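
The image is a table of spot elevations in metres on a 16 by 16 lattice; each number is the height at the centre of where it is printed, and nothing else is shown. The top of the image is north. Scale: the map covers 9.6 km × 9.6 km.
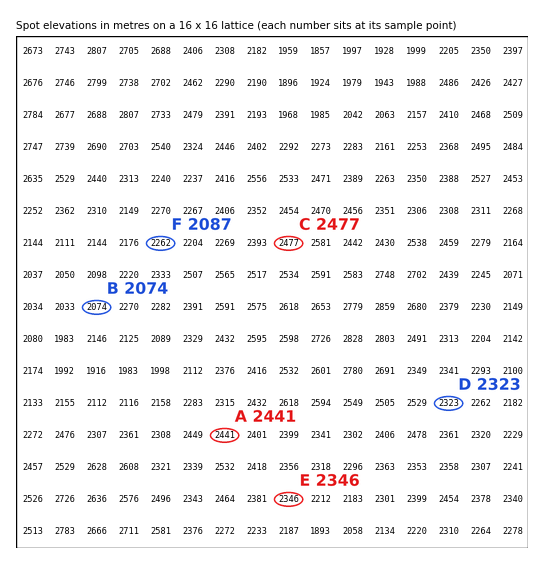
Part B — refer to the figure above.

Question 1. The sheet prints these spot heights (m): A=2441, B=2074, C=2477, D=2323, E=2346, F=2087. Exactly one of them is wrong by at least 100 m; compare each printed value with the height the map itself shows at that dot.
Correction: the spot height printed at F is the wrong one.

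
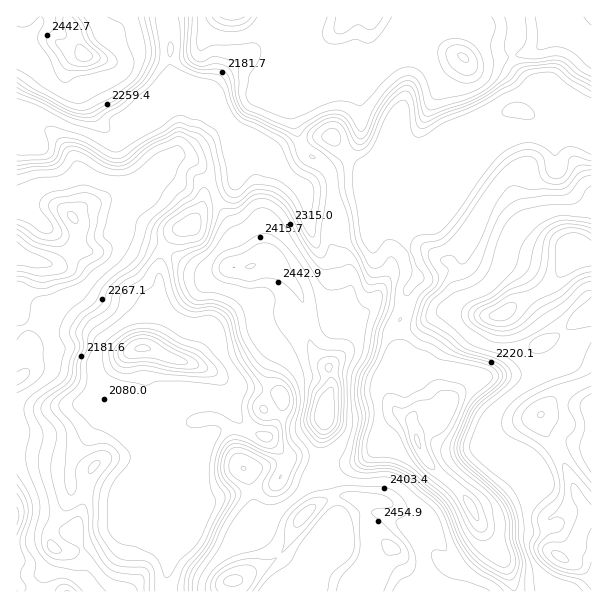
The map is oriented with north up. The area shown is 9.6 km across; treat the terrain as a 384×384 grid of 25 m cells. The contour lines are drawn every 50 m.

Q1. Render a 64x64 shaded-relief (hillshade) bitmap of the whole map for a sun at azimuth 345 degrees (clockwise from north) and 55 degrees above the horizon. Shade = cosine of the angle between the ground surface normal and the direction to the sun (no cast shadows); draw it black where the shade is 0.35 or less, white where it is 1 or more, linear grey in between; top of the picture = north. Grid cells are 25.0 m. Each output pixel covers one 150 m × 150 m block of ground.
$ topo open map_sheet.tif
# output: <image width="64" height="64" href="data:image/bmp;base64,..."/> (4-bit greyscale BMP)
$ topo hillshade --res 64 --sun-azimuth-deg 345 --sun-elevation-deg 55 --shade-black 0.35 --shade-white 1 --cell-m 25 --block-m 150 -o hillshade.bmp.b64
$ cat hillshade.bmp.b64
<image width="64" height="64" href="data:image/bmp;base64,Qk12CAAAAAAAAHYAAAAoAAAAQAAAAEAAAAABAAQAAAAAAAAIAAATCwAAEwsAABAAAAAAAAAAAAAAABEREQAiIiIAMzMzAERERABVVVUAZmZmAHd3dwCIiIgAmZmZAKqqqgC7u7sAzMzMAN3d3QDu7u4A////AKu97su83dt4vLu8ypdFmqq7vMqrl4mru7vN3d27uXVYqrzu3Lze7Zm8vMzdynV5qrvN26uoiKq7vM3d7buWQkiZvN7czN7uyrzd3e/tuXeau83tu7h4mru8zM3sqVIjV5q87tzLze7cvN7u7v7sqIq7zN3LqXiau7u83cmGRHmImqvcvLvM3dy7zt3d7u3aiLu8zMqqqqqqqqzMpmecy5mJmpmaq7zMu7u83dzMzdyGi7u7u7zLu6qZvduWi97sqEeIq6mau8u7u7vMzLu8zKVZu7q7zMu6qoi926iszd24NXm9yXmru7u7u8zdy7vMyDWbqszLqqq5eL27mKq7vMpVeb3beKu7u7u7vN3bu83dhGmZu7mZq7l4u6p3rNy7zIiJveyIq7u7u7u73dzM3e7pZ3mqqqq8uYm4l0e97sq8mZqr3Jiau7u7u7urvMzu7v7LvNzMzMy6qndiObzey7y6qqvLh4q7u7u7u4Z6qt7d3u3u7u3cu7zIVBJ6u8y7zMuqq7uFaau7u7u7dWiGjdzMzd7v7ty7zIUxFqu7uqzLuqqqvKZXmru7u7uIqqhq3cu7ve/+3LzYZBJ6u7uprcu6mZrN2oiau7u7u6vd3LrMuqqYzv7svZhzN6qqqpi8u6qZmr3uy7u7u7u8zf7d7JmoeYV83cq6moaKuqqYebuqqpmZvO7cu7u7u7ze/d7rd3QldEm7ubrMu7u6mHZ6upmqqqq7zcy7u7uqqs7tyqmIUwBUJ7u5qt7My7qYZompiau7u7u8u7u7u7qZvNyEablmUTU2q7qazdvMu6mImZmZqqu8zLu7u7u7zMu8ynZ8ypqURlabqJqs283MzMupqqqYiJq7u7u7u7u8zMzLu63KrLZGeJmGeqrMzu3d7duqqYdURYq7u7u7u7vMzMzdu5msx0V5mIdomJve7t7u7ah3ZlQhSKu8zMzMzM3MvLuXaL3pRFipmoiHec7u7e7u25aHZ1NHq83d3e7u7typiGRpvNpUN6q6qYiJvN3Mze7u27qJllerzv/u7v/tupZmZoqryWQTmru6mZiHZoq7zN7dy6qnRZqs7/7u25iJdmeJqqzbdSFqu6qYZCECaamavMzLqqlDeGe+7aZEWJp2iaqqve64UkmqmIYxASR5qYmrzMy6uoVnUjZ1MjV5uneaqqq83tuEWJmGZURWZmirupq8zMuqh2ZSAAE1eZq5ebupq7vN3JVZqXVFaIZDNHq7qZuru6hmVWUyJHmZmpd6u6qru7zLpTe7lleZdDMzRpq6mZq7qWRFV3iJqYVWVYu7u7uqu7u3Nay6mqqZmXVFZ5u6qaqqhUVniaqpUgATi7u7uqq7u7pUnMzLvN7+ynVVacy5d4mYZWiZqqhUMjaaqruqqru7zIWc3e3N7//tuWVFnJhUVniGVniaqHiXd3d4mqurvLvOx3ve7t3d7v/tp0NXVUMiNoZDRoqomrp2VmaJu7vMy73qec3N7u3N7u7adCI0VlVVZlM0aZm8u5iIiIq7vN3brOyqqZvd7czd3dumMniqqpZVdlRHm93czdy6q7u93dus3Luom7zdy8zMy7mGvN3cqYeJhlat7/7u7tzLu73cy6zdy6rNy8zLvMy7u6rN7u26u6qYZ77v/t3u7dy6vcy7vM3Mze7czMy8zMzMzMze3Kmau6hnrN7s3c3u3LrMy6mrvMze7u283Lzd3e7t3cypqYiruWRpvMzdzN3LqczLmKu7u8zd7czNzM3v/+7tuYm6iJqqcxNpq87tzMuZzMuoq7uru7ze283czO7/7sy6vduomqqWMSWKzv7dy6rMu6mrvLu7u83czd3d3e7du83u7cuqq6l0M3rO/v7cu7u7qqu7u7u7vd3M3u7u7cvMze7u3cu7uphmebzu/+3Lu7uau7u7u7q73dzN3u7+3N3d3d3d3Mu7qYh5qs7u7bqIqpq7u7u7uqvN7czM3v7u//7tzM3u7buqh3mZvN3Mp1ermau7u7u7qr3u3Lq97e////3M3e/+27qXiZq7y7uWaLupmru7u7u6q97ty6vN7+7+3e3M7+7ty6qpmru7uoi8zLhpu7u7u7urze7ty83tzMzP7d3N7u/9zLqau7qYiszdtzWru6q7y7q83u7czdy7u97ty6vO///ty6q6qFRYibuWMou7h5q7u6u83Mu8y7u8zKh4q7ze/+7cu6dSEkUzV2ZiWruESJu7qqqqu7u7u7uFISV5q7ze7dy6chE2dzACR4Mou5QBRpu6qZq7u7uphRARERSKu7zcy7lCNoqqhSJZlBSahyAAFpu7u7u7u2QQFGdjACeru7u7uFeau7upiJqnEViIhSAAKLzLu7qpMRRomphRAXq7u7qoi7u7u7uqq7lQFXmphSAAWbu7qXU1eZiImZYgJ6qpiHebu7u7u7u7upQTarqHVCAUiaqWMmmqmFNGiXMViYQjRqy7u7u7u7u7qWR6qXdndUM0VlQ0mrqXUyWJp0SKYhI2rMu7u7u6qqq6mJupiJiZdRABJGiqqYmZmau6ZZuGZVeau7u7u6qqqqu6u7u8uqqpZCJHmrqom8y8y7qHm6moiImru7u6mImZqru7ze7LqqzKmImrqrvMu7zLupiqqrmHeKu7u7uoeIiKu7vN7tupnMu6q7qJvcu6q7u6maqquWVFiru7u7qImHmru7zMy7qbu7u7qXi8uru7u7qZqqqoUzNqu7u8y5iYeKq7u7u7uqu7u7up"/>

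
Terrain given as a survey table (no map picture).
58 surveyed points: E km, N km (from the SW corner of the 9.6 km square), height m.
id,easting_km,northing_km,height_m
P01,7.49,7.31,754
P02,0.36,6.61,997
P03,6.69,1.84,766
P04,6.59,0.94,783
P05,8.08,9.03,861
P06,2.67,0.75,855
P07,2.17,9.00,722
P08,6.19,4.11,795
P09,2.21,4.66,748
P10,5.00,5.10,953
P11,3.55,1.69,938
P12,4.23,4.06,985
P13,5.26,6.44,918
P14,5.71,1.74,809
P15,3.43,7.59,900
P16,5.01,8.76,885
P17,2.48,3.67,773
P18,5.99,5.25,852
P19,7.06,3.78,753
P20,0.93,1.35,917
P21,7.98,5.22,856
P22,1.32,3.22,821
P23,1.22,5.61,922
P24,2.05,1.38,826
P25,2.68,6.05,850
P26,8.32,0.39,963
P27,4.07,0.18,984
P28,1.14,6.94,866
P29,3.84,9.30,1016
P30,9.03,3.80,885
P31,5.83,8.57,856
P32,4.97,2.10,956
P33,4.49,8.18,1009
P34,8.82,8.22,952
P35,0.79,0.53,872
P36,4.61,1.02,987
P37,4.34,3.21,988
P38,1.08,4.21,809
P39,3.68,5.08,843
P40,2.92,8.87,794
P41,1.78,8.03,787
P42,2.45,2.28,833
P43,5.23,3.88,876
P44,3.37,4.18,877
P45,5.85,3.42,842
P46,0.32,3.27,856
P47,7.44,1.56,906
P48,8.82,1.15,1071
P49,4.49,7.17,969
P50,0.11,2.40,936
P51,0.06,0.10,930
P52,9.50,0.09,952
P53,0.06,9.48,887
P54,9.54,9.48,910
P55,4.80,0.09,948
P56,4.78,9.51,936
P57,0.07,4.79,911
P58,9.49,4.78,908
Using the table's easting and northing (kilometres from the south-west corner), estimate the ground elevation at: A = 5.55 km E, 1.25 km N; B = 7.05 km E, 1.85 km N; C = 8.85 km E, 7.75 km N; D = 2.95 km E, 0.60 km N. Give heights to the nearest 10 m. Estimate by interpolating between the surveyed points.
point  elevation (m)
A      840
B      830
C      920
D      850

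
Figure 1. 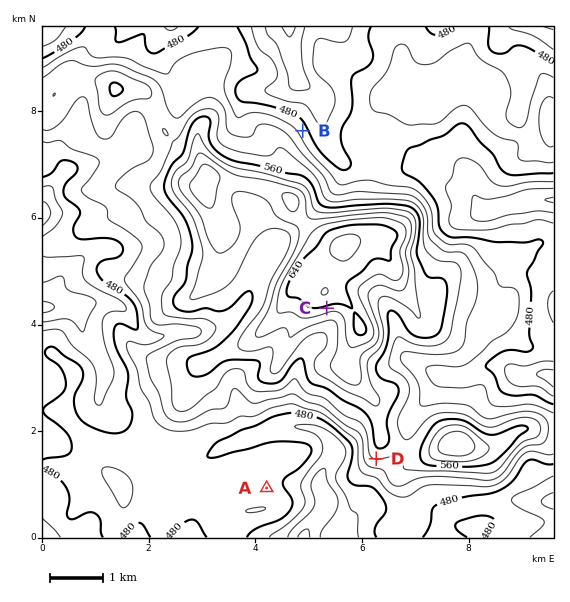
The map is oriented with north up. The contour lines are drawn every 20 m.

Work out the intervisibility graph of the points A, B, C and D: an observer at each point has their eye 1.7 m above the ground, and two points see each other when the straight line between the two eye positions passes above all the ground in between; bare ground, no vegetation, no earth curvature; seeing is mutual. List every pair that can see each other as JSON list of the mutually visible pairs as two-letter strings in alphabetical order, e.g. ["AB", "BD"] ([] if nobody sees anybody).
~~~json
["AC", "AD"]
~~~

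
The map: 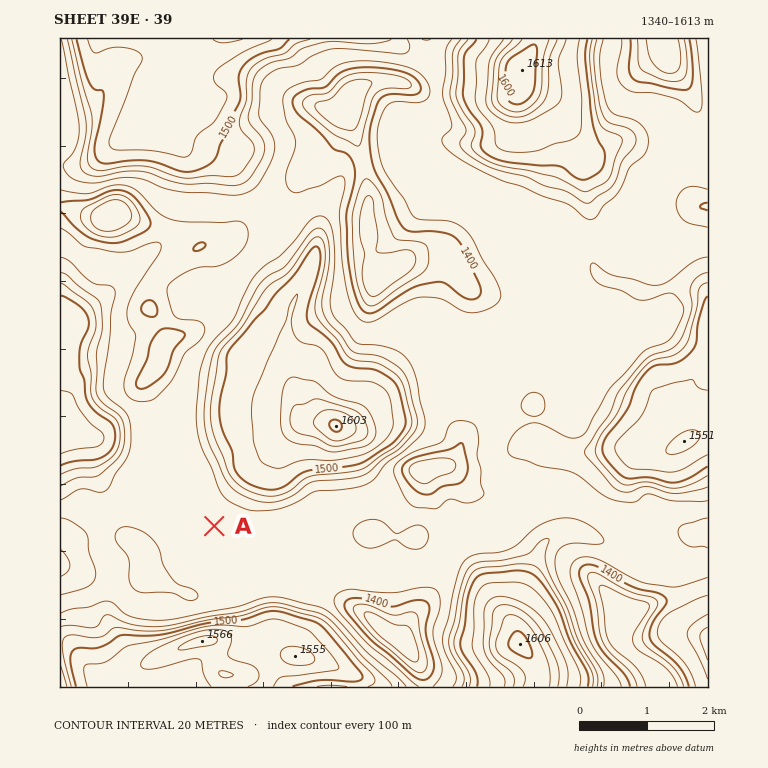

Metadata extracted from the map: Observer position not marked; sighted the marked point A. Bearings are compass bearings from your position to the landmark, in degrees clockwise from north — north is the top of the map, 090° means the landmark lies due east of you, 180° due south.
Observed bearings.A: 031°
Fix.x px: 153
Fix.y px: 628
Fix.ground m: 1465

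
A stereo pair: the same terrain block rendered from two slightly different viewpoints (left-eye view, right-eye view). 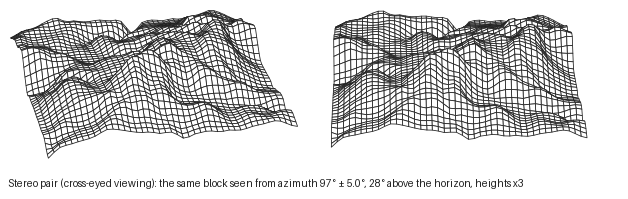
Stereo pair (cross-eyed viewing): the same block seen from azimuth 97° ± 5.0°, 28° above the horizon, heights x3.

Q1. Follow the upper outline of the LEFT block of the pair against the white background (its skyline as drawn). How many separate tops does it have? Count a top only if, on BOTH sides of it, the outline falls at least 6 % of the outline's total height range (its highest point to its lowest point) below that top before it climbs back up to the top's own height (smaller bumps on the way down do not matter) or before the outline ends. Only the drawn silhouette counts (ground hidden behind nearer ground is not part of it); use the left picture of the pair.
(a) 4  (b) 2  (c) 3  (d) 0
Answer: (b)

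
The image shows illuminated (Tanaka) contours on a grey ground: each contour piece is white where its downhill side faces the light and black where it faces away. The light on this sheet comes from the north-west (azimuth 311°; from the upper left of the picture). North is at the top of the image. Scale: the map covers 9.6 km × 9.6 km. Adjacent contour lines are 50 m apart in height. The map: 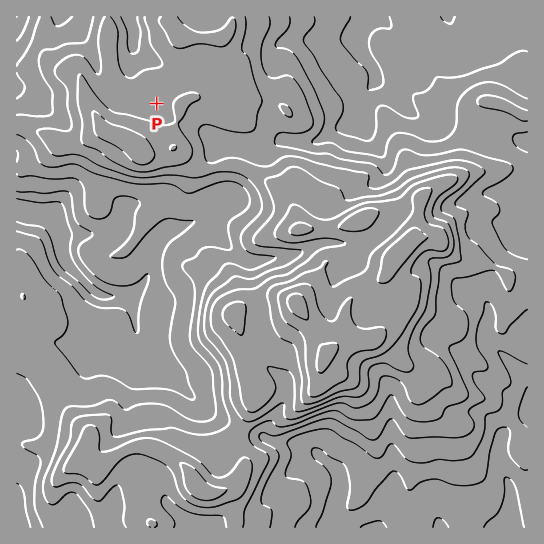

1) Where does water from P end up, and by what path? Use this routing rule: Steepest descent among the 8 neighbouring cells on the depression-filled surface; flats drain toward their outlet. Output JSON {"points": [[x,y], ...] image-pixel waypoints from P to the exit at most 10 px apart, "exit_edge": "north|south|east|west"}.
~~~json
{"points": [[157, 103], [146, 93], [135, 82], [131, 71], [131, 61], [133, 50], [134, 39], [133, 29], [130, 18], [130, 17]], "exit_edge": "north"}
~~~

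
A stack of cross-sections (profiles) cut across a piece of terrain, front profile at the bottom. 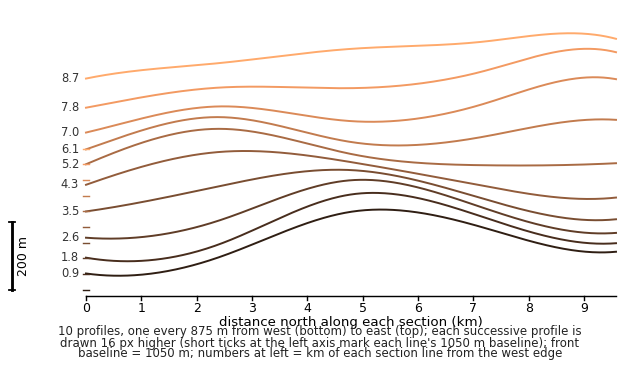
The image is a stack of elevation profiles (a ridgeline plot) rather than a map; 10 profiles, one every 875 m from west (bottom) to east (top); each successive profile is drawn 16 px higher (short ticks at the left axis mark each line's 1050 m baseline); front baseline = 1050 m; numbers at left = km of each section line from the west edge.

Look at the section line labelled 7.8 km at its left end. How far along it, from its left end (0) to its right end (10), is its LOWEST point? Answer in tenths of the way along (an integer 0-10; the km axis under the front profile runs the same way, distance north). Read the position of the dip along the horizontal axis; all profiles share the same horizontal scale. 0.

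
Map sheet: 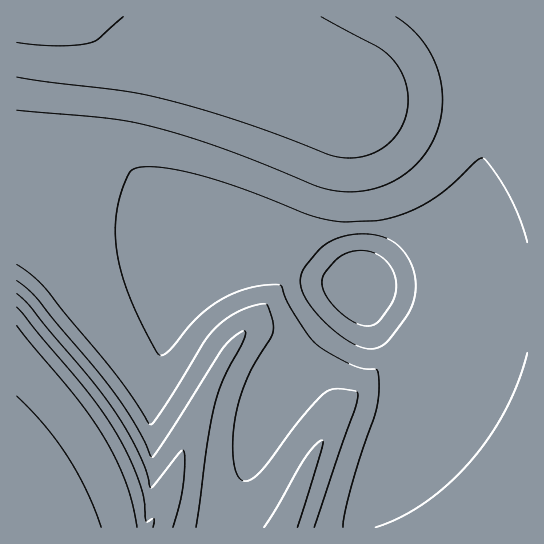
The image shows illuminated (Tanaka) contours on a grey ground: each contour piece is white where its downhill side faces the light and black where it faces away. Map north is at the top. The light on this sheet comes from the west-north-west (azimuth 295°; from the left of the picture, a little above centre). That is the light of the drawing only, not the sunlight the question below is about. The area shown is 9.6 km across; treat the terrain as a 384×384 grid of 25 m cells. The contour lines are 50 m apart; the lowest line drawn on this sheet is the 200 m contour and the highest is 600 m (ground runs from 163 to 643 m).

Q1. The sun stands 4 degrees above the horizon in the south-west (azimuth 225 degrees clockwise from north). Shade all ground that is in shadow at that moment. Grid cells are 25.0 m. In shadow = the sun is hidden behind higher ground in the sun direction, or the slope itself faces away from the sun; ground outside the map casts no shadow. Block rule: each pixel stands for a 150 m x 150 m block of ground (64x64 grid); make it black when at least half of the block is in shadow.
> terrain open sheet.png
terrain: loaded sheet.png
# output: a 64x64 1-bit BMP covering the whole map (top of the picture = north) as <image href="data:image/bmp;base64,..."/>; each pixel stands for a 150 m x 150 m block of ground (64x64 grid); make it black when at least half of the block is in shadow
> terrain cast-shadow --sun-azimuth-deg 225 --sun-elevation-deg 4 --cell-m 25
<image width="64" height="64" href="data:image/bmp;base64,Qk0+AgAAAAAAAD4AAAAoAAAAQAAAAEAAAAABAAEAAAAAAAACAAATCwAAEwsAAAIAAAAAAAAA////AAAAAAAABxAAGAAAAAAHmAAcAAAAAAfcAA4AAAAAB/4ADgAAAAAH/wAPAAAAAA//gAeAAAAAD/+AB4AAAAAf/8ADgAAAAB//4APAAAAAP//gAcAAAAA///AAgAAAAH//8AAAAAAA///4AAAAAAD///gAAAAAAf///AAAAAAD//58ADAAAAf//j4AOAAAD//+DgB8AAAP//8AAPwAAB///wAA/gAAP///AAH+AAB///8AAf4AAP///wAD/gAA////gAf+AAD///+AH/4AAP///4P//gAA////w//+AAD////n//4AAP///+f//gAA////9//+AAD////7//wAAP////j//AAA////+H/4AAD////4D/AAAD////AH4AAAD///4AEAAAAD///AAAAAAAH//4AAAAAAAH//AAAAAAAAH/4AAAAAAAAP/AAAAAAAAAP4AAAAAAAAAGAAAAAAAAAAAAAAAAAAAAAAAAAAAAAAAAAAAAAAAAAAAAAAAAAAAAAAAAAAAAAAAAAAAAAAAAAAAAAAAAAAAAAAAAAAAAAAAAAAAAAAAAAAAAAAAAAAAAAAAAAAAAAAAAAAAAAAAAAAAAAAAAAAAAAAAAAAMAAAAAAAAAB4AAAAAAAAAPwAAAAAAAAB/AAAAAAAAAP8AAAAAAAAB/wAAAAAAAA/+AAAAAAAAP/4AA=="/>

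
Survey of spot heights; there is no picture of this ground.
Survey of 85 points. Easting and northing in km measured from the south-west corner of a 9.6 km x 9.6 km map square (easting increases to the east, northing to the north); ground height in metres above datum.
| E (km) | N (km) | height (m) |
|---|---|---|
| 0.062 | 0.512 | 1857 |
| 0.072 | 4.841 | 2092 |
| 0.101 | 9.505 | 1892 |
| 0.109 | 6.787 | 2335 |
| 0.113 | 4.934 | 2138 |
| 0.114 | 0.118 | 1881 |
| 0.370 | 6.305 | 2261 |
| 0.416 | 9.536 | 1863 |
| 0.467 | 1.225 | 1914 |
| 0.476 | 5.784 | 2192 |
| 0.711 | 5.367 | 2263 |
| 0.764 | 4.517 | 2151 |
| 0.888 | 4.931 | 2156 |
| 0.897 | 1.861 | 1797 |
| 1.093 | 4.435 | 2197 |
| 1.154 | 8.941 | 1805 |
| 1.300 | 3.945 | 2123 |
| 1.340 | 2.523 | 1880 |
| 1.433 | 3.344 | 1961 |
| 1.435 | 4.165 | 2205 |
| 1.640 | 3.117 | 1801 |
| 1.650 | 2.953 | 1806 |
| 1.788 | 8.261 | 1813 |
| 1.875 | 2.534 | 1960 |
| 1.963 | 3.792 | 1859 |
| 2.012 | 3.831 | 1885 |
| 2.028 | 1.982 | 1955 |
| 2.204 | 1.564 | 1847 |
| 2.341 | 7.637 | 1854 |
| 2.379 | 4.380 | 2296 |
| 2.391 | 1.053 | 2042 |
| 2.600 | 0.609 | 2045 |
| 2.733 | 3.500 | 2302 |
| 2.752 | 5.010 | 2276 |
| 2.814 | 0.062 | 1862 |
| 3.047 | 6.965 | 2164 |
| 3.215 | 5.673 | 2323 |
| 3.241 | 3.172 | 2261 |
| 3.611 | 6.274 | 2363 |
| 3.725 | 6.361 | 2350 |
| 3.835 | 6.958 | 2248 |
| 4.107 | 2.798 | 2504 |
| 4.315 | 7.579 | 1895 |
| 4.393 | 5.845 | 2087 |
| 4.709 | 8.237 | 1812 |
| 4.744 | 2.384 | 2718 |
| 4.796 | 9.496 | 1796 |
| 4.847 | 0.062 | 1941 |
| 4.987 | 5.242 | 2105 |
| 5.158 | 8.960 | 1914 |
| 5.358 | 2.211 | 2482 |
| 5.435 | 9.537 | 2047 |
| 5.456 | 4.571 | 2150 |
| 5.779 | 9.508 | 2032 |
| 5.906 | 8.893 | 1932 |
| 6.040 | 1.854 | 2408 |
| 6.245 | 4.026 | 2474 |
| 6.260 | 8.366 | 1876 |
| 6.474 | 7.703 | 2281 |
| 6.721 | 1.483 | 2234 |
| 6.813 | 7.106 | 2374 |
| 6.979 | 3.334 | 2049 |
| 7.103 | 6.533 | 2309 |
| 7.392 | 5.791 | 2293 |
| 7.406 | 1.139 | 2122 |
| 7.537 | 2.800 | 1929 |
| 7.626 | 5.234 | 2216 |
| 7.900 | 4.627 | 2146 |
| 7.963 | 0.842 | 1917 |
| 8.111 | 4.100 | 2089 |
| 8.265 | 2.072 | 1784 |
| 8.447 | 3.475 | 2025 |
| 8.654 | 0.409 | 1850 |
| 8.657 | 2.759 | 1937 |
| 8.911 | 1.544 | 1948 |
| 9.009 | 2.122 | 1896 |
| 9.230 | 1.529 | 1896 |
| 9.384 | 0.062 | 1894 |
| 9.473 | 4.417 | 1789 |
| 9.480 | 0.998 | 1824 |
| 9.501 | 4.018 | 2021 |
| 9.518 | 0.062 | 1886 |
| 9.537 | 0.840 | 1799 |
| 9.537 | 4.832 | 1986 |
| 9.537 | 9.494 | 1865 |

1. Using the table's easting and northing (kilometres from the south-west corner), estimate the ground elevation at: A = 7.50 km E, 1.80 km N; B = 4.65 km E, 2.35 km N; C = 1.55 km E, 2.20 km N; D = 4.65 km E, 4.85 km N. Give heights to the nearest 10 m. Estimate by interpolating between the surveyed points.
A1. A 1900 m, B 2680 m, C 1960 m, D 2250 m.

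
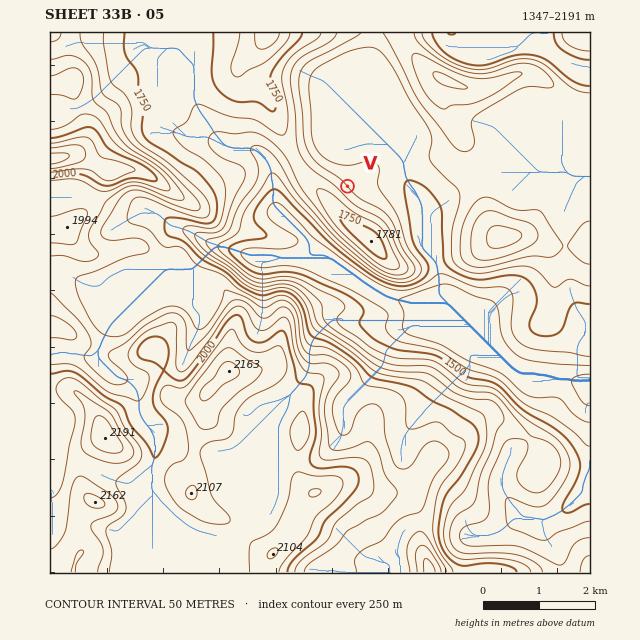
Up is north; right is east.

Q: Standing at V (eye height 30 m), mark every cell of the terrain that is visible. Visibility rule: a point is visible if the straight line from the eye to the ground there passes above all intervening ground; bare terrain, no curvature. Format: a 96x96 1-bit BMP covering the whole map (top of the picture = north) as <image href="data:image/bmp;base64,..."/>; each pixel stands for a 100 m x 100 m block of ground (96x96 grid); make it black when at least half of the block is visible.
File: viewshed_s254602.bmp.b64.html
<image width="96" height="96" href="data:image/bmp;base64,Qk2+BAAAAAAAAD4AAAAoAAAAYAAAAGAAAAABAAEAAAAAAIAEAAATCwAAEwsAAAIAAAAAAAAA////AAAAAAAAAAAAAAAAAAAAAAAAAAAAAAAAAAAAAAAAAAAAAAAAAAAAAAAAAAAAAAAAAAAAAAAAAAAAAAAAAAAAAAAAAAAAAAAAAAAAAAAAAAAAAAAAAAAAAAAAAAAAAAAAAAAAAAAAAAAAAAAAAAAAAAAAAAAAAAAAAAAAAAAAAAAAAAAAAAAAAAAAAAAAAAAAAAAAAAAAAAAAAAAAAAAAAAAAAAAAAAAAAAAAAAAAAAAAAAAAAAAAAAAAAAAAAAAAAAAAAAAAAAAAAAAAAAAAAAAAAAAAAAAAAAAAAAAAAAAAAAAAAAAAAAAAAAAAAAAAAAAAAAAAAAAAAAAAAAAAAAAAAAAAAAAAAAAAAAAAAAAAAAAAAAAAAAAAAAAAAAAAAAAAAAAAAAAAAAAAAAAAAAAAAAAAAAAAAAAAAAAAAAAAAAAAAAAAAAAAAAAAAAAAAAAAAAAAAAAAAAAAAAAAAAAAAAAAAAAAAAAAAAAAAAAAAAAAAAAAAAAAAAAAAAAAAAAAAAAAAAAAAAAAAAAAAAAAAAAAAAAAAAAAAAAAAAAAAAAAAAAAAAAAAAAAAAAAAAAAAAAAAAAAAAAAAAAAAAAAAAAAAAAAAAAAAAAAAAAAAAAAAAAAAAAAAAAAAAAAAAAAAAAAAAAAAAAAAAAAAAAAAAAAAAAAAAAAAAAAAAAAAAAAAAAAAAAAAAAAAAAAAAAAAQAAAAAAAAAAAAAAAgAAAAAAAAAAAAAAAAAAAAAAAAAAAAAAAAAAAAAAAAAAAAAAAAAAAAAAAAAAAAAAAAAAAAAAAAAAAAAAAAAAAAAAAAAAAAAAAAAAAAAAAAAAAAAAAAAAAAAAAAAAAAAAAAAAAAAAAAAAAAAAAAAAAAAAAAAAAADAAAAAAAAAAAAAAAHwAAAAAAAAAAAAAAH4AAAAAAAAAAAAAAP8AAAAAAAAAAAAAAP+AAAAAAAAAAAAAAf/AAAAAAAAAAAAQAf/AAAAAAAAAAAB4A//AAAAAAAAAAAD4A/+AAAAAAAAAAAP4B/+AAAAAAAAAAAP8D/+AAAAAAAAAAAf8H/8AAAAAAAAAAA/8P/8AQAAAAAAAAA/+//8A4AAAAAAAAB////8B4MAAAAAAAD////8H/8AAAAAAAH////4f/8AAAAAAAf////w//8AAAAAAAf////gf/8AAAAAAA/////gP/8AAAAAAB/////gD/8AAAAAAD/////AA/8AAAAAAH/////AAP8AAAAAAH////+AAD8AAAAAAP////+AAA8AAAAAAP////8AAAMAAAAAAP////8AAAAAAAAAAP////4AAAAAAAAAwP////4AAAAGAAAAwP/////wAAAHAAAAAP/////8AAAPAAAAAP/////+AAAPgAAAAf////+AAAAPgAAAB/////wAAAAHwAAAH/////gAAAAHwAAAH////+AAAAAHwAAAH////8AAAAAHwAAAD////4AAAAAHwAAAB////wAAAAAfwAAAB////gAAAAB/gAAAA////gAAAAB/gAAAAf///gAAAAA="/>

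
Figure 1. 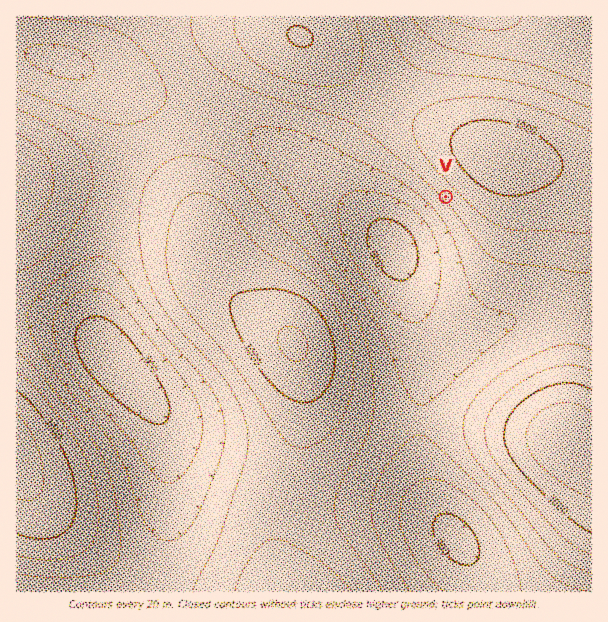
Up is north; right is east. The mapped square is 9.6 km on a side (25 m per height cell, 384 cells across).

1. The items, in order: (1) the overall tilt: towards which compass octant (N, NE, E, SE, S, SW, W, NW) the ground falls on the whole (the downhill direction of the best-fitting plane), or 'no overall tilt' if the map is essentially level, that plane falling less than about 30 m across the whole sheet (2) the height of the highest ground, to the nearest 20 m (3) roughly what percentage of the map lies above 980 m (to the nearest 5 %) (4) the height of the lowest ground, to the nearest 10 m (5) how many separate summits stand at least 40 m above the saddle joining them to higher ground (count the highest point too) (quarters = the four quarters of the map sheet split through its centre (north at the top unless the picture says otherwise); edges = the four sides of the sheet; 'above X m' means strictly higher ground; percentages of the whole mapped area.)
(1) There is no overall tilt: the best-fitting plane is nearly level.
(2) The highest ground is at about 1040 m.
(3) Roughly 25 % of the ground is higher than 980 m.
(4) The lowest ground is at about 880 m.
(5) Counting only tops that stand 40 m proud, the map has 4 summits.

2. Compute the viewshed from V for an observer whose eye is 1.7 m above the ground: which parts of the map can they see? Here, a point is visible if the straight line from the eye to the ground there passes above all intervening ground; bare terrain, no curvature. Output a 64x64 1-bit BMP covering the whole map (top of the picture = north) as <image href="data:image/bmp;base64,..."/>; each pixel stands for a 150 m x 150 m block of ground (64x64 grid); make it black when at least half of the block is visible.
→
<image width="64" height="64" href="data:image/bmp;base64,Qk0+AgAAAAAAAD4AAAAoAAAAQAAAAEAAAAABAAEAAAAAAAACAAATCwAAEwsAAAIAAAAAAAAA////AAAAAAAAAAAP//wAAAAAAA//+AAAAAAAB//wAAAAAAAH//AAAAAAAAP/4AAAAAAAAf/AAAAAAAAAf4AAAAAAAAA/AAAAAAAAAAYAAAAAAAAAAAAAAAAAAAAAAAAAAAAAAAAAAAAAAAAAAAAAAAAAAAAAAAAAAAAAAAAAAAAAAAAAAAAAAAAAAAAAAAAAAAAAAAHAH+AAAAAAA////AAAAAAH////AAAAAAf///8AAAAAD////wAAAAAP////AAAAAB////8AAAAAP////wAAAAB/////AAAAAH////4AAAAA/////AAAAAH////gAAAAA////gAAAAAD///8AAAAAAf///gAAAAAD///8AAAAAAf///wAAAAAP////AAAAAB////8AAAAAP////wAAAAA/////AAAAAD////8AAAAAf////wAAAAB////+AAAAAH////4AAAAAf////AAAAAB////8AAgAAH////gADgAA////+AAPAAD////gAA+AAP///4AAD8AA///+AAAPwAD///wAAA/gAP//+AAAD8AA///wAAAPwAD//+AAAA+AAP//4AAADgAA///AAAAMAAB//8AAAAAAAB//gAAAAAAAA/+AAAAAAAAA/4AAAAAAAAA/AAAAAAAAAA8AAAAAAAAAAgAAAAAAAAAAAAAAD4AAAAAAAAAA=="/>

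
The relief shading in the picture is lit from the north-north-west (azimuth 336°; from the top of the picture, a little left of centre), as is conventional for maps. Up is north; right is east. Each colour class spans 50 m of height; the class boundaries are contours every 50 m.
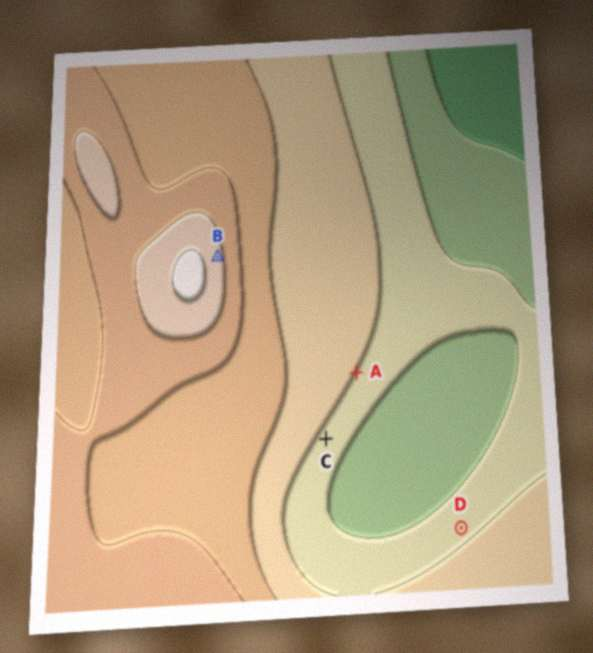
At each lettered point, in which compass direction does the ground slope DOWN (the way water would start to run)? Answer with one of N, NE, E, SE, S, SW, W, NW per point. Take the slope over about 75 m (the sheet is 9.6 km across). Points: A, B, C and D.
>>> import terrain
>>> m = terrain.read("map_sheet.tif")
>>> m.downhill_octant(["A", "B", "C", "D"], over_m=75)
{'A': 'SE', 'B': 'E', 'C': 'SE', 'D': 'NW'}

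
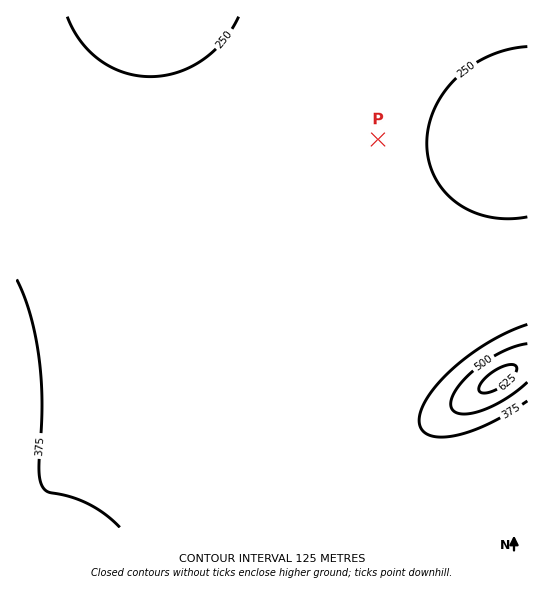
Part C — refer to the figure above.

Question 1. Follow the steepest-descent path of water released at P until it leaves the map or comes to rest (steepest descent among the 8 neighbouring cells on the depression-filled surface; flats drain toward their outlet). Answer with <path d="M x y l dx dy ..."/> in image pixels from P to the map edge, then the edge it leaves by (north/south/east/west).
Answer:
<path d="M378 139l124 0 11-5 10 0 4-4"/>
exit: east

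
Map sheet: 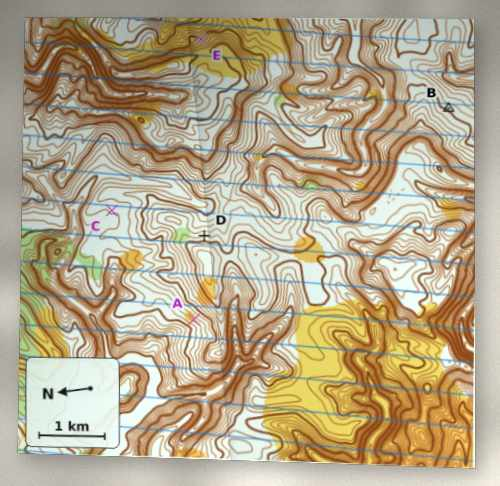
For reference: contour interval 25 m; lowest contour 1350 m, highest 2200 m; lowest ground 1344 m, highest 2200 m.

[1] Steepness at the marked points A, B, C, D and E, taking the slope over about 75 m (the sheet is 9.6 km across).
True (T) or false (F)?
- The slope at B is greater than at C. T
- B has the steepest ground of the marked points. F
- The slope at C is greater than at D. F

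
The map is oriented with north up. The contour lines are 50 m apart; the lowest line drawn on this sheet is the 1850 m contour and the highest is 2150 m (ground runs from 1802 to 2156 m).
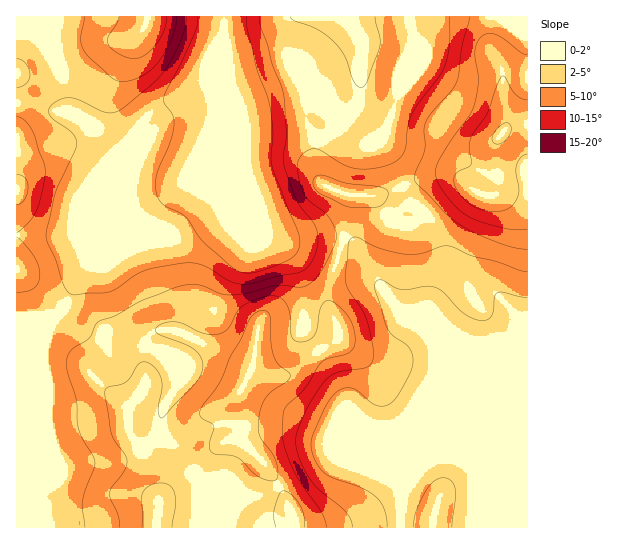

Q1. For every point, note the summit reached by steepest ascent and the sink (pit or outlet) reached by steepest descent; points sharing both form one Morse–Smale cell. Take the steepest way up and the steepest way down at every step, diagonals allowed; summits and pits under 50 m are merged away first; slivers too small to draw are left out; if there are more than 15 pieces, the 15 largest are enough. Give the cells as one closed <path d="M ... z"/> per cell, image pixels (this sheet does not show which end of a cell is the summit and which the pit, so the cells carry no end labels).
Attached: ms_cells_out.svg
<path d="M225 49l-1 89-3 7-26 26-18 22-20 42-39 16-5 0-21-13 0 24-12 13-15 31-10 11-8 14-31 76 1 121 278-1-3-16-20-37-26-29-10-6 4-6 3-12-3-30 11-16 34 1 6-3 48-36 0-7-11-25 0-16 15-50-29-2-29 3-22-4-7-5-12-30-5-44-14-32z"/><path d="M527 16l-302 0-2 17 1 8-16 40-55 30-14 15-10 16-20 17-10 15-6 15-1 17-4 13 1 14 8 8 16 10 5 0 41-18 9-24 9-16 46-51 2-93 0 76 14 32 5 44 12 30 3 4 26 5 29-3 28 2 7-37 4-6 18 0 9 7 11 20 19 1 35-31 14-8 7 0 20 11 9-1 11-6 21-1z"/><path d="M347 240l-6 1-2 16-11 32 0 16 11 25 0 7-50 38-38 0-11 16 3 30-3 12-4 6 10 6 23 25 23 41 3 17 106 0 2-35 25-30 9-4 20 0 47 20-24-26-48-116-14-16-15-6-11-12-35-56z"/><path d="M466 185l-11 2-10 6-35 31-19-1-11-20-9-7-18 0-8 23-2 20 7 2 7 6 35 56 11 12 10 2 16 16 51 120 28 30-25-14-22-9-10-3-14 2-9 4-25 30-1 35 126-1 0-338-22 0-11 6-9 1z"/><path d="M47 16l-31 1 1 390 35-86 13-15 15-31 12-13 0-24-4-11 0-8 4-13 1-17 6-15 17-21-27-30-16-8-5-5-4-25-19-44 3-11z"/><path d="M223 16l-174 0-4 25 19 44 4 25 5 5 16 8 28 29 2-1 10-9 10-16 14-15 55-30 16-40z"/>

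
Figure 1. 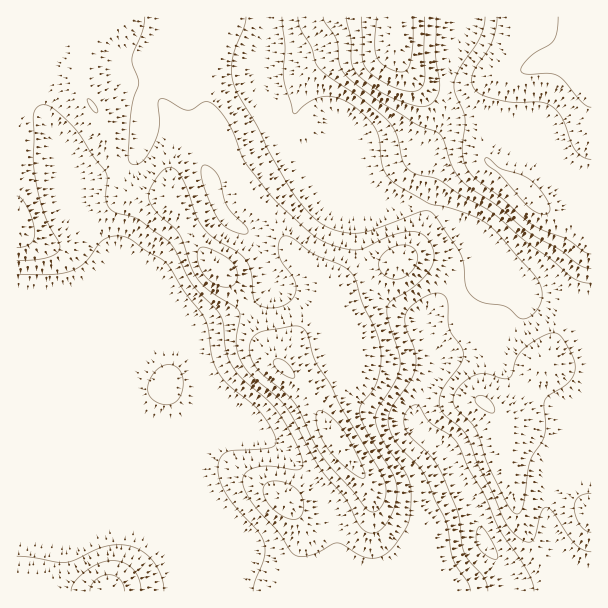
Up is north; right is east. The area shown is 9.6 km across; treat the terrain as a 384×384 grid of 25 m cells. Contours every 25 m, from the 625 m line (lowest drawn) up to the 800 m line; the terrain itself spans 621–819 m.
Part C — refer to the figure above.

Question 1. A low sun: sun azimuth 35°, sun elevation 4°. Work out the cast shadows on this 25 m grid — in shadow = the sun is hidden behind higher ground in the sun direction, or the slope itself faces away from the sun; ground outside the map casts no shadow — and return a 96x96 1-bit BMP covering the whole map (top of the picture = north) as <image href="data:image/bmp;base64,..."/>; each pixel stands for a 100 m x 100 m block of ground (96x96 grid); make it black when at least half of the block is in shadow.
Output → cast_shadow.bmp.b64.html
<image width="96" height="96" href="data:image/bmp;base64,Qk2+BAAAAAAAAD4AAAAoAAAAYAAAAGAAAAABAAEAAAAAAIAEAAATCwAAEwsAAAIAAAAAAAAA////AAAAAAAAAAAAAAAAAAAAAAAAAAAAAAAAAAAAGAAAAAAAAAAAAAAAfAAAAAAAAAAAAAAA/AAAAAAAAAAAAAAB/AAAAAAAAAAAAAAH/AwAAAAAB8AAAAAP+B4AAAAAB+ABAAAP+D8AAAAAD/AHwAAf+D8AAAAAD/gH4AAf8D4AAAAAD/wP4AAf8D4AAAAAD/wf4AAf4DwAAAAAH/g/4AA/4BgAAAAAH/g/4AA/4AAAAAAAH/B/4AA/4AAAAAAAH8D/4AB/wAAAAAAAD4D/wAB/wAAAAAAAAAH/wAB/wAAAAAAAAAP/gAD/gAAAAAAAAAf/AAD/gAAAAAAAAA//AAH/gAAAAAAAAB/+AAH/AAAAAAAAAH/8AAP/AAAAAAAAA//4AAf+AAAAAAAAD//4AA/+AAAAAAAAP//wAA/8AAAAAAAAf//gAA/8AAAAAAAA///gAA/8AAAAAAAA///AAA/8AAAAAAAA//+AAAf4AAAAAAAA//+AAAfwAAAAAAAA//8AAAHAAAAAAAAA//8AAAAAAAAAAAAA//4AAAAAAAAAAAAA//wAAAAAAAAAAAAA//gAAAAAAAAAAAAA//AAAAAAAAAAAAAA/8AAAAAAAAAAAAAA/4AAAAAAAAAAAAAAfwAAAAAAAAAAAAAAfAAAAAAAAAAAAAD/eAAAAAAAAAAAAAH/8AAAAAAAAAAAAAH/4AAAAAAAAAAAAAH/4AAAAAAAAAAAAAH/8AAAAAAAAAAAAAH/8AAAAAAAAAAAAAH/8AAAAAAAAAAAAAH/8AAAAAAAAQAAAAH/8AAAAAAAD/AAAAH/8AAAAAAB//yAAAP/4AAAAAAH//7wAAP/wAAAAAAP///4AAf/gAAAAAAP///4AA//AAAAAAAf///wAB/+AAAAAAA////AAD/8AAAAAAA///+AAD/4AAAAAAB///wAAD/4AAAAAAD///gAAD/wAAAAAAH///AAAD/gAAAAAAP//8AAAD/gAAAAAAf//4AAAD/AAAAAAAf//wAAAA+AAAAAAA///AAAAAAAAAAAAA//+AAAAAAAAAAAAY//8AAAAAAAAAAAA+f/4AAAAAAAAAAAB/f/wAAAAAAAAAAAA+P/AAAAAAAAAAAHg8P+AAAAAAAAAAA/4AH8AAAAAAAAAAB/8ADwAAAAAAAAAAB/+ADgAAAAAAAAAAB//AAAAAAAOAAAAAB//gAAAAAAeAAAAAB//wAAAAAAcAAAAAB//4AAAAAA8AAAAAB//+AAAAAA4AAAAAB//+AAAAAAQAAAAAB///AAAAAAAAAAAAB///AAAAAAAAAAAAB///AAAAAAAAAAAAA//+AwAAAAAAAAAAA//8AAAAAAAAAAAAA//4AAAAAAAAAAAAAf/wAAAAAAAAAAAAAf/gAAAAAAAAAAAAAP/AAAAAAAAAAAAAAP+AAAAAAAAAAAAAAP8AAAAAAAAAAAAAAP4AAAAAAAAAAAAAAP4AAAAAAAAAAAAAAP4AAAAAAAAAAAAAAPwAAAAAAAAAAAAAADwAAAAAAAAAAAAAAAAAAAAAA="/>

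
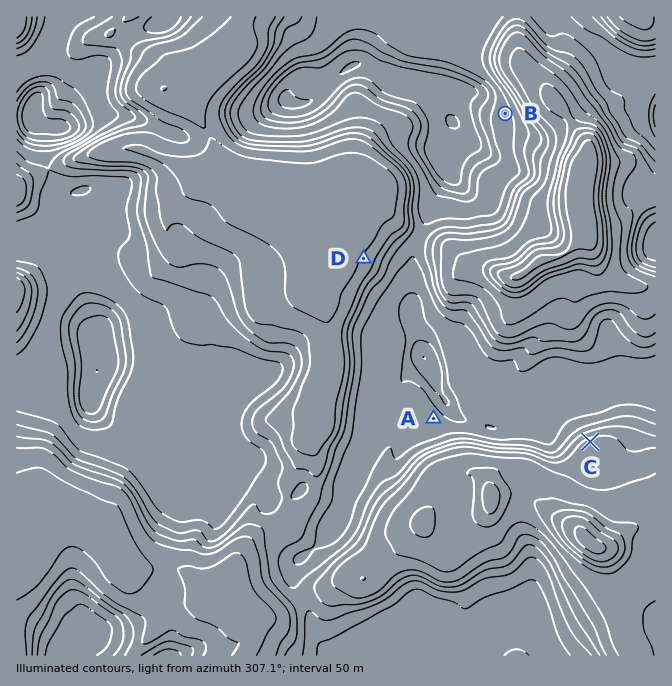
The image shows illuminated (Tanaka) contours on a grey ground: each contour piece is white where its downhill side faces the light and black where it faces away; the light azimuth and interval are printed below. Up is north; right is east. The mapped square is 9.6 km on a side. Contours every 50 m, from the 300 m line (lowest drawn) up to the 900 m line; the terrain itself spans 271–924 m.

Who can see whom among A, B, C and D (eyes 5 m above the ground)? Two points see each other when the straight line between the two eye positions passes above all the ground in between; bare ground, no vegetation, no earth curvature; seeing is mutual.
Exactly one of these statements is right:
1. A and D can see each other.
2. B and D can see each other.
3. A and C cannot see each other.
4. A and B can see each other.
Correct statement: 1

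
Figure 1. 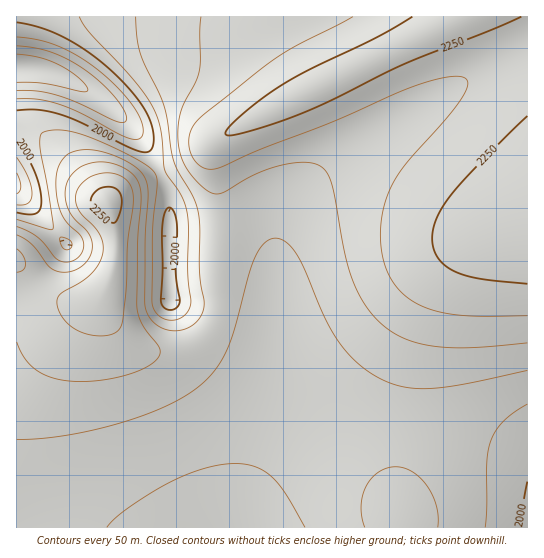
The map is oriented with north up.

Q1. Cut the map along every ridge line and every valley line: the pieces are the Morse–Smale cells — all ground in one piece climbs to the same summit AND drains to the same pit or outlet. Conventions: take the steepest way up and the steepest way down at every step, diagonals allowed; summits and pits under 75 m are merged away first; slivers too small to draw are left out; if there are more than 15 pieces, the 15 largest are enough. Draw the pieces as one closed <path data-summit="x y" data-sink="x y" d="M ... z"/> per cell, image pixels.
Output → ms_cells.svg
<path data-summit="527 215" data-sink="527 527" d="M527 16l-68 0-201 100-43 26-3 12 8 47 0 32-3 18 2 55-3 9 57 17 6 6 4 21-2 43-6 23-28 69-6 34 287-1z"/><path data-summit="107 202" data-sink="527 527" d="M17 263l-1 264 223 1 13-50 23-53 6-23 2-43-4-21-12-9-50-13-12 19-10 9-20 8-26-1-16-7-16-13-10-16-5-20-16 6-24-1-21-12z"/><path data-summit="527 215" data-sink="17 69" d="M458 16l-441 0-1 51 33 5 33 15 29 21 28 27 18 30 11 30 1 103 6 5 40 12 4-9-2-55 3-18 0-32-8-47 3-12 43-26z"/><path data-summit="107 202" data-sink="17 69" d="M25 68l-9 1 0 53 21 9 14 10 20 20 24 30 13 11-7 1-16 6-48 42-21 11 25 26 21 12 24 1 17-8 0 10 9 22 10 11 19 12 13 4 21 0 20-8 14-14 7-15-41-12-6-5 0-95-8-29-10-21-20-27-33-29-35-20-20-6z"/><path data-summit="107 202" data-sink="17 185" d="M19 123l-3 0 1 137 14-5 54-46 16-6 7-1-13-11-24-30-20-20-14-10z"/>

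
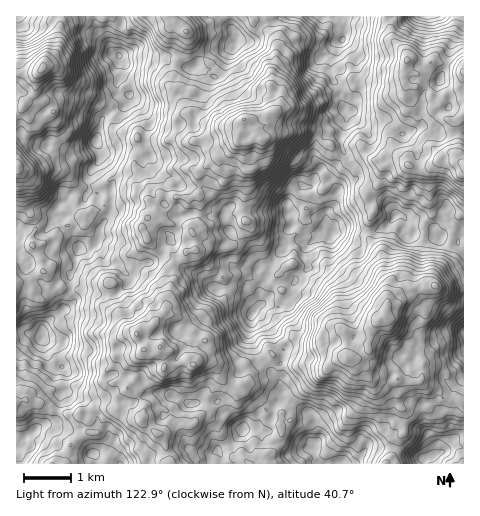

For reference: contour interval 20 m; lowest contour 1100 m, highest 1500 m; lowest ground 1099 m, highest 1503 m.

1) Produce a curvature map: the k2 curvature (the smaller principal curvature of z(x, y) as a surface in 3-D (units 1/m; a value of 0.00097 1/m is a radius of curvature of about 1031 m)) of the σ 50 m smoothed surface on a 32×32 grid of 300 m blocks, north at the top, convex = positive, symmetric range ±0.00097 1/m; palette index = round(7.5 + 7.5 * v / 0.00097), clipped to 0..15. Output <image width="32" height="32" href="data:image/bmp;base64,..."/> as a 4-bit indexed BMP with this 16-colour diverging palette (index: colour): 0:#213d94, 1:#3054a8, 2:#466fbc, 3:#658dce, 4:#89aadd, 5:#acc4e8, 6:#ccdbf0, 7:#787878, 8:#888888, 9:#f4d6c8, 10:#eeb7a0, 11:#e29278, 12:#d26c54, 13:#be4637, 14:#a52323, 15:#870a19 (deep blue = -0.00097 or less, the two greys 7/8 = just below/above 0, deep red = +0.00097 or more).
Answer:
<image width="32" height="32" href="data:image/bmp;base64,Qk12AgAAAAAAAHYAAAAoAAAAIAAAACAAAAABAAQAAAAAAAACAAATCwAAEwsAABAAAAAAAAAAlD0hAKhUMAC8b0YAzo1lAN2qiQDoxKwA8NvMAHh4eACIiIgAyNb0AKC37gB4kuIAVGzSADdGvgAjI6UAGQqHAIQzWDclI3dyNChlSUUByoNmUxZWRhdWY0YUqkNYMCaFSWhSZjAUFimXQTNRdEJHRxUwBSESdDFCRUJ3YzRiIjMySVVVU1aVc0aFRXRzVGUzREMyIkNXSEITeEJiUVMhV1R5lCZlAQUmNmVABTNUUlNVRDMTAiMAJDQ1RSAxmGNXaXlIFyQDYzdyFlBkYIVkNJhlMTECS0IkdXBwMEEjZFdGRWdDYhJESKdFICZiEnBUYCdjNDMychSIWFcEUxFkU0VCRSSFMkmDZjR2J4UFIAFjKGMEdTJnJFZGZmVkAzA2c0REZFlCMoV2UDREY1NUFEBVtmUwVRIgU2RzhGImZ2Z0U0R0IYYjaBB2VpkTZnWEUnZEdSIlREQEVzZ4QEdzVDVmU0dRZDR4JHo0UzCGUZUwSTVkEyI0NyVUQkgSY3OTADJGFEdWNUQEOnZUY0IiQAJFJJUnYlNHMgIWNGBBIiFKZTdoJ0REUSMXdQQVM0MgU3I6QwQjI1JSEAQ1KBlkkkMDRkU2Q1QAAzZWWHVkViEGJFZGh0M2VUMAAmiDY1RncYRzVpYjRVZUMGJFZTJTI0BQImVDI2aFcAJVY0ZSVbEgAWhodFOUJFITeWN1UEExIwEmmmZGJIp3AihUZlASJLgghmRnEwRYdBQhSWQCZiR1MUQ0IjAVNwNDOEZ1Anhy"/>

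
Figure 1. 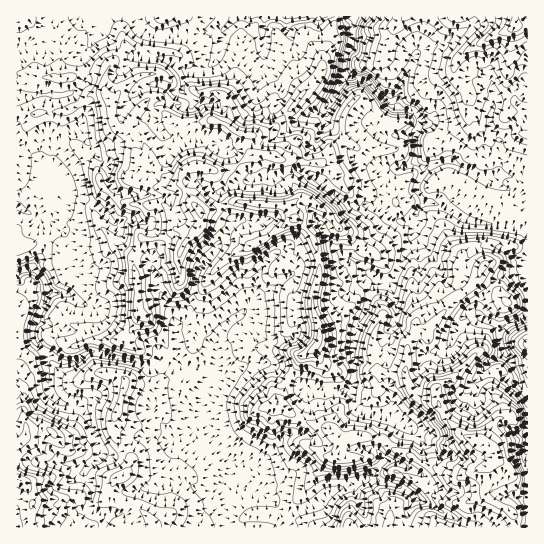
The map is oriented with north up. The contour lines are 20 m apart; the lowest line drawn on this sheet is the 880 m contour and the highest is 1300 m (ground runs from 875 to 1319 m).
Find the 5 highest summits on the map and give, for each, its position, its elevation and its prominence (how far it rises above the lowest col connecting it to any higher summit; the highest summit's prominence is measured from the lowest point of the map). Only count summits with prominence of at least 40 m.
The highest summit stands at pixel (495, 457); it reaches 1319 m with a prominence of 444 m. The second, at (315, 347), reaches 1210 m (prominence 99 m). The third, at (294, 219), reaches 1210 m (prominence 53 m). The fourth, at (199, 210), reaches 1207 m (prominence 58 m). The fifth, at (123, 475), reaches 1096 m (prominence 43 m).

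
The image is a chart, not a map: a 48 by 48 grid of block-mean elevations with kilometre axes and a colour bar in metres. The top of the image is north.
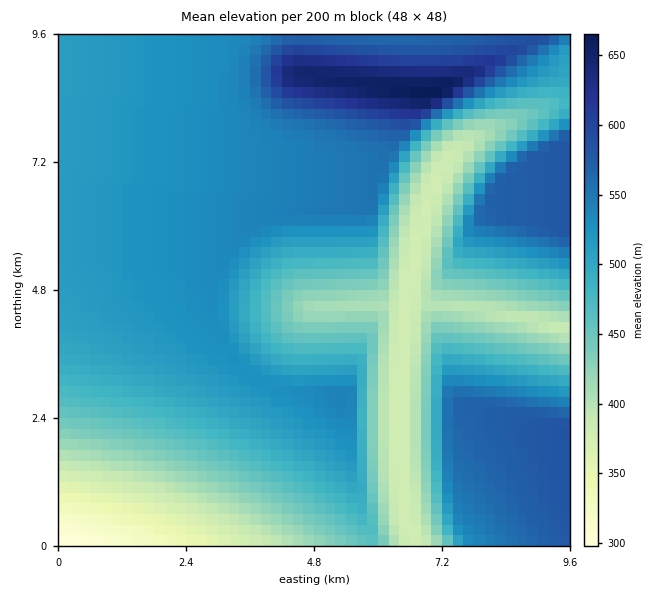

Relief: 290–670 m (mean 500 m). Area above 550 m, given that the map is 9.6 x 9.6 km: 18.3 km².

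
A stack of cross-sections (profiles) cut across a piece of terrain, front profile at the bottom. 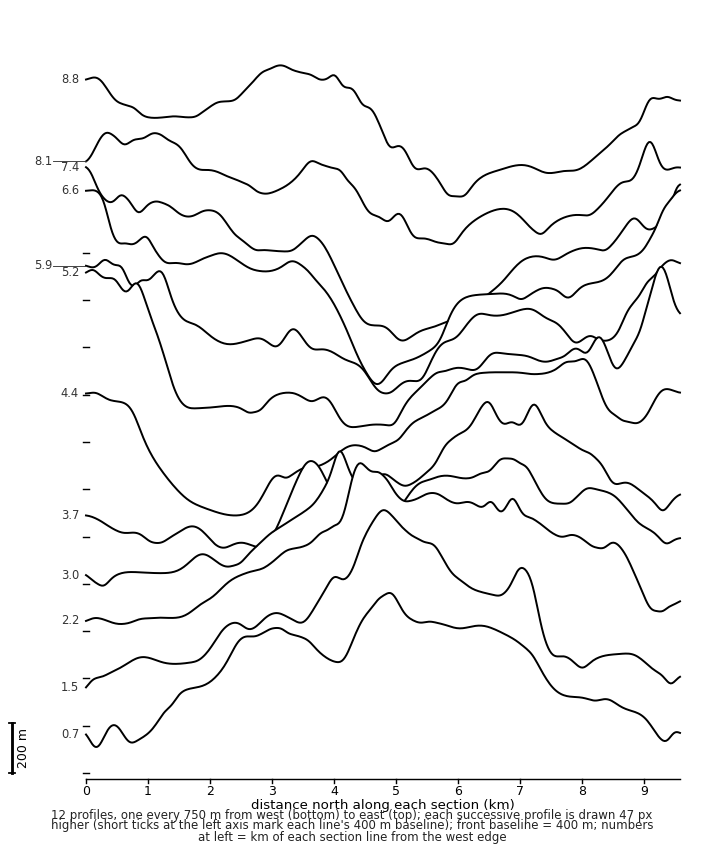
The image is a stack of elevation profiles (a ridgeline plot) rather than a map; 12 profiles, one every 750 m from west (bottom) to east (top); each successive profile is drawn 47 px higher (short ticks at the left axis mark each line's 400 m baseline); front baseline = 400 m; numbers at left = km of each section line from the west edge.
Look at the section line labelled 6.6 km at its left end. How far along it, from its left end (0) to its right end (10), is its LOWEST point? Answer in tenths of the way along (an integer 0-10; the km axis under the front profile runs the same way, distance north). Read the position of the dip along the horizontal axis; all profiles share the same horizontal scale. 5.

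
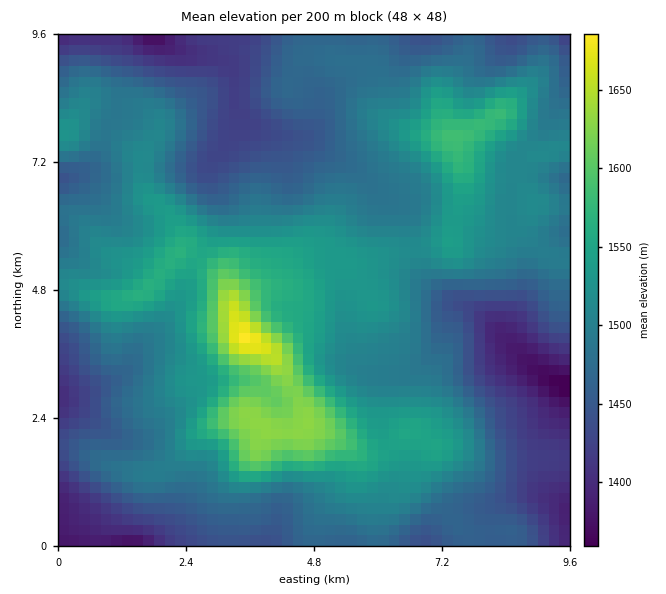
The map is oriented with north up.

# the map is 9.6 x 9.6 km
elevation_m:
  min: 1360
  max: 1690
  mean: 1490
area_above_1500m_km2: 39.9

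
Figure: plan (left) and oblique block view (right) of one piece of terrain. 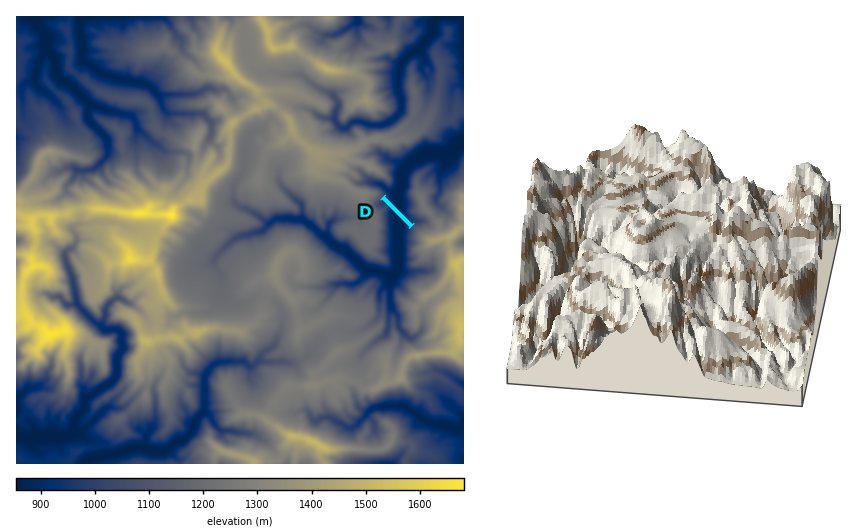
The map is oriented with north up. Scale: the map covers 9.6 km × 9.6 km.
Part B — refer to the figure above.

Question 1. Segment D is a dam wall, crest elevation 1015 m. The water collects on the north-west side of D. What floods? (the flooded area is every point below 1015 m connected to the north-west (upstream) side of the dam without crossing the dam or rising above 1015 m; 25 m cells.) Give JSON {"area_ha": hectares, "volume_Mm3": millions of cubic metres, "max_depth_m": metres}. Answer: {"area_ha": 225.9, "volume_Mm3": 194.38, "max_depth_m": 154}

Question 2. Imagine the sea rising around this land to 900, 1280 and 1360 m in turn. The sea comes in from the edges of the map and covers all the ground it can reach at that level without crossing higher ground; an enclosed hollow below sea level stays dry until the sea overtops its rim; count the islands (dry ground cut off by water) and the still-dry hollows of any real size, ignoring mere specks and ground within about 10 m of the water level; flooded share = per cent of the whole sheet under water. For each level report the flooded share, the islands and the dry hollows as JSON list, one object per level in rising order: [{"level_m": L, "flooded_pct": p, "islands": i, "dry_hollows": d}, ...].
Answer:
[{"level_m": 900, "flooded_pct": 8, "islands": 0, "dry_hollows": 0}, {"level_m": 1280, "flooded_pct": 73, "islands": 2, "dry_hollows": 0}, {"level_m": 1360, "flooded_pct": 85, "islands": 2, "dry_hollows": 0}]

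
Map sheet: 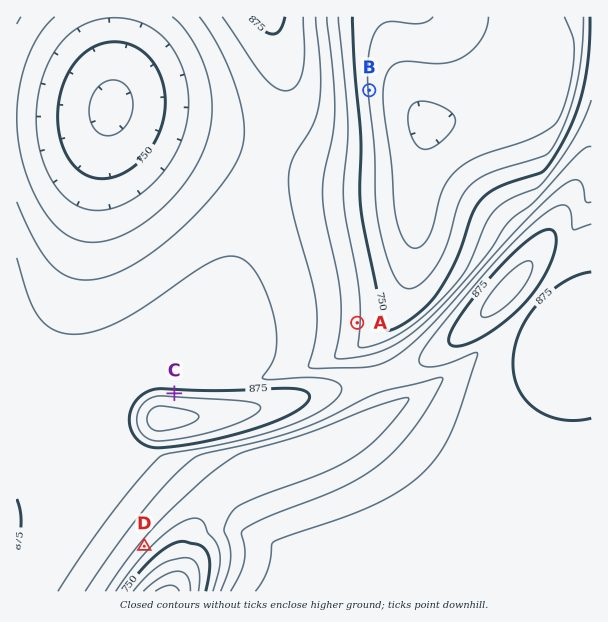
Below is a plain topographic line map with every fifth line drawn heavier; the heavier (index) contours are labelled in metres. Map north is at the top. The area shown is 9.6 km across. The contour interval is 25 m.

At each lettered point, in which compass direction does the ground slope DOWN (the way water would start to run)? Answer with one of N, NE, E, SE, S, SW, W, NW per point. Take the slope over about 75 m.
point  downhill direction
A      E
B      E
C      N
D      SE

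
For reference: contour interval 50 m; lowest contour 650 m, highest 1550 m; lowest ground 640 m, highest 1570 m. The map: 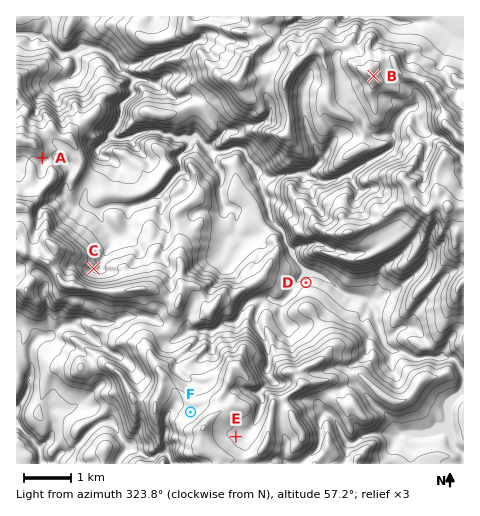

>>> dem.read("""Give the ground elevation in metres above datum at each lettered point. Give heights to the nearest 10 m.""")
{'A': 1140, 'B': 1400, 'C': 1100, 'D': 970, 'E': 1440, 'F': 1420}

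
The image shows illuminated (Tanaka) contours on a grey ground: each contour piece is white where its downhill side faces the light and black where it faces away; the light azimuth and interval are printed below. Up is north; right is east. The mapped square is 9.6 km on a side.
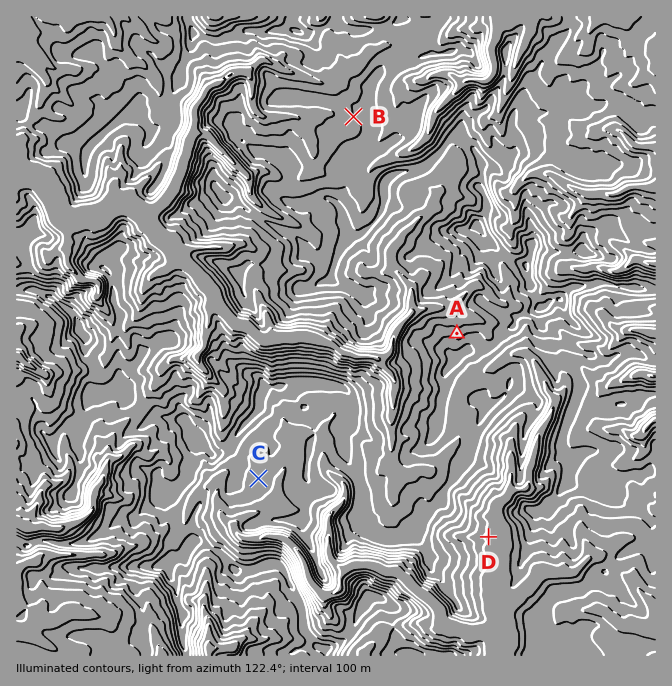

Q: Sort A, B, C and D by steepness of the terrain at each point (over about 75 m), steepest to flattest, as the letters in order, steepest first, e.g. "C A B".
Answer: A D B C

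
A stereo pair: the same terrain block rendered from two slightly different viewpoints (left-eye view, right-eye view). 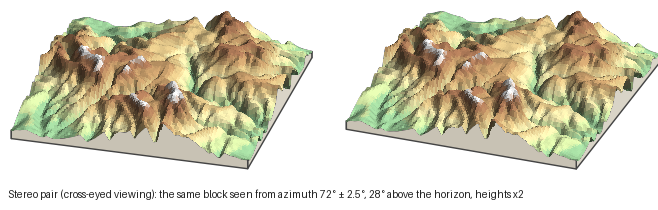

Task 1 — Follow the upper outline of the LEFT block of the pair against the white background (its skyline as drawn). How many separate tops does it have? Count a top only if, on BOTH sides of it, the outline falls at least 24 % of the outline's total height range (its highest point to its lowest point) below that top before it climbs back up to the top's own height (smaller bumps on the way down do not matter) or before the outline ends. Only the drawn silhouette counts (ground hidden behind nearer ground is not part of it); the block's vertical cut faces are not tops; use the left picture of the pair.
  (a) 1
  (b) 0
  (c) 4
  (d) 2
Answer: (a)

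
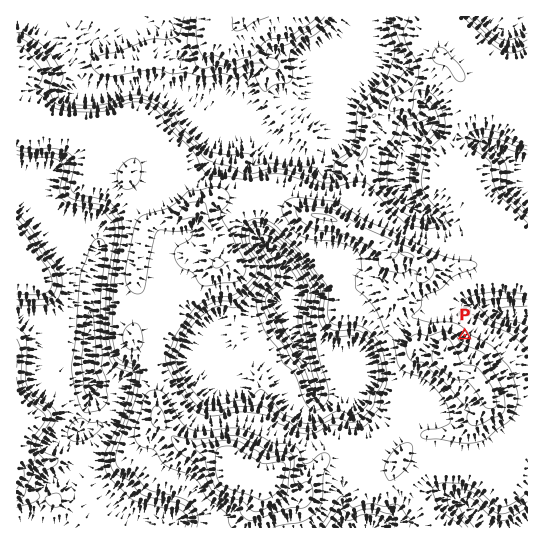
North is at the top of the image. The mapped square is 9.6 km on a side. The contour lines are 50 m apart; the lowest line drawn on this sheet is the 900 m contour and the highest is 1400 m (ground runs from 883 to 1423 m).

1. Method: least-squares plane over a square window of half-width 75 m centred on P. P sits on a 11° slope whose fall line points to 48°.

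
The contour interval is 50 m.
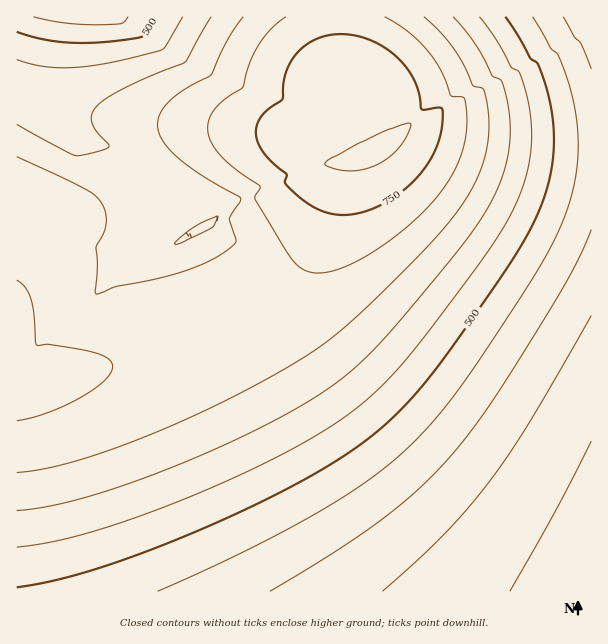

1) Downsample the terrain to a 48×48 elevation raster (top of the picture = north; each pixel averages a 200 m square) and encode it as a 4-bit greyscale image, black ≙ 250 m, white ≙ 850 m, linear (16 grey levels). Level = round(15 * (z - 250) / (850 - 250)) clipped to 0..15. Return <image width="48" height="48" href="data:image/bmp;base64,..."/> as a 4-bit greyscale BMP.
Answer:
<image width="48" height="48" href="data:image/bmp;base64,Qk32BAAAAAAAAHYAAAAoAAAAMAAAADAAAAABAAQAAAAAAIAEAAATCwAAEwsAABAAAAAAAAAAAAAAABEREQAiIiIAMzMzAERERABVVVUAZmZmAHd3dwCIiIgAmZmZAKqqqgC7u7sAzMzMAN3d3QDu7u4A////AGZmZmZlVVVVVERERDMzMzIiIiIhEREREXdmZmZmZVVVVVREREMzMzMiIiIiEREREXd3d2ZmZmZVVVVERERDMzMyIiIiEREREXd3d3d2ZmZmVVVVREREMzMzIiIiIREREYiId3d3d2ZmZlVVVURERDMzMiIiIhEREYiIiIh3d3d2ZmZVVVVEREMzMyIiIhEREZmIiIiIh3d3dmZmVVVUREQzMzIiIiEREZmZmZiIiId3d3ZmZlVVVERDMzMiIiIREZmZmZmZiIiId3d2ZmZVVUREQzMyIiIREaqqqZmZmYiIiHd3dmZmVVVEQzMzIiIhEaqqqqqZmZmYiIh3d3ZmZVVURDMzIiIhEbqqqqqqqZmZmIiId3d2ZlVVREMzMiIiEbu7uqqqqqmZmZiIiHd3ZmZVVEQzMyIiEbu7u7uqqqqqmZmYiIh3dmZlVURDMyIiIbu7u7u7qqqqqpmZmIiHd3ZmVUREMzIiIbu7u7u7u7qqqqqZmZiIh3dmVVREMzMiIsu7u7u7u7u6qqqqmZmIiHd2ZVVEQzMiIsy7u7u7u7u7uqqqqZmZiId2ZlVUQzMyIsy7u7u7u7u7u6qqqqmZmIh3ZmVURDMyIru7u7u7u7u7u7uqqqqZmYiHdmVVREMzIru7u7u7u7u7u7u7qqqqmZiHd2ZVVEMzMru7u7u7u7u7u7u7u6qqqZmId3ZlVEQzMru7u7u7u7u7u7u7u7qqqpmYh3ZmVURDM7u7uru7u7u7u7u7u7u6qqmYiHdmVVRDM7u7uqqqqru7u7u7u7u7qqqZiHd2ZVREM7u7uqqqqqqqu7u7u7u7uqqpmId2ZlVEM7u7uqqqqqqqqru7u7u7u6qpmYh3ZlVEQ7u7uqqZmaqqqqu7u7u7u7uqmZiHdmVUQ7u7uqqpmZmaqqq7u8zMy7u6qZiHdmVVRLu7uqqqmZmZmqq7vMzMzLu7qpmId2ZVRLu7u6qqmZmZmqu7zMzMzMy7uqmYh3ZVRKu7u6qqqZmZmau8zMzdzMzLu6qYh3ZlVKu7uqqqqZmZmau8zN3d3dzMu6qZiHZlVKqqqqqqqZmZqqu8zd3d3d3My7qpiHdmVKqqqpmZmZqqq7vM3d3e7d3czLupmHdmVaqqmZmZmaqqu7zM3d7u7u3dzLuqmIdmVaqZmZmZmaqru8zN3d3e7u7d3MuqmIdmVZmYiJmZmqq7vMzd3e3d7u7t3Mu6mYdmVZmIiZmZqqq7vMzd3e3d3e7t3Mu6mYdmVYiIiZmZqqq7vMzd3d3d3d3d3cu6mIdmVYiIiZmZqqq7u8zN3d3e7t3dzMu6mIdmVIiIiImZmaqru7zM3d3u7t3dzLuqmIdlVIiIiIiJmZqqq7vM3d3e7d3cy7qpmHdlVIiIiIiIiZmaqrvMzd3d3d3cy7qZiHZlVHd3d3d3iIiZqrvMzd3d3d3Mu6qYh2ZVRHd2Zmd3d4iZqru8zN3d3czLuqmYd2ZVRGZmZmZmZ3iJmqu7zMzMzMy7upmIdmVUQ2VVVVVVZneImaq7vMzMzMu6qZiHdlVEMw=="/>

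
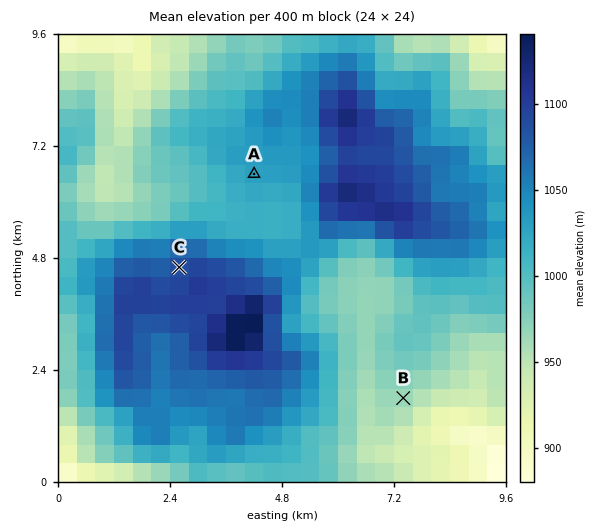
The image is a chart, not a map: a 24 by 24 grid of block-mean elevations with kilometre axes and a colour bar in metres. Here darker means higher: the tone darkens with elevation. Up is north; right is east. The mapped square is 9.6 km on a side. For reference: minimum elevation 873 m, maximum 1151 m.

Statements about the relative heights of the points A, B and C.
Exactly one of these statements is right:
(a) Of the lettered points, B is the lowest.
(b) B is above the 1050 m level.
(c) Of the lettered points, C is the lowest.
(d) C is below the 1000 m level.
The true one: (a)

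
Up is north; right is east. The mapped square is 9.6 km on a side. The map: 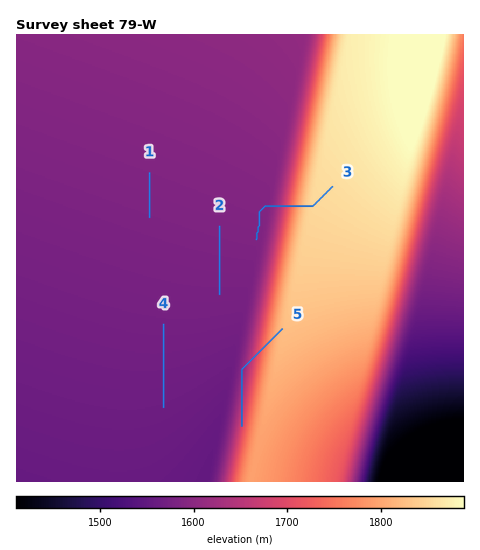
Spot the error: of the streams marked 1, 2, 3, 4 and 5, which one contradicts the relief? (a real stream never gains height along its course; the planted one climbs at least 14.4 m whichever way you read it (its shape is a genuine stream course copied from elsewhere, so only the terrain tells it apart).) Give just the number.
5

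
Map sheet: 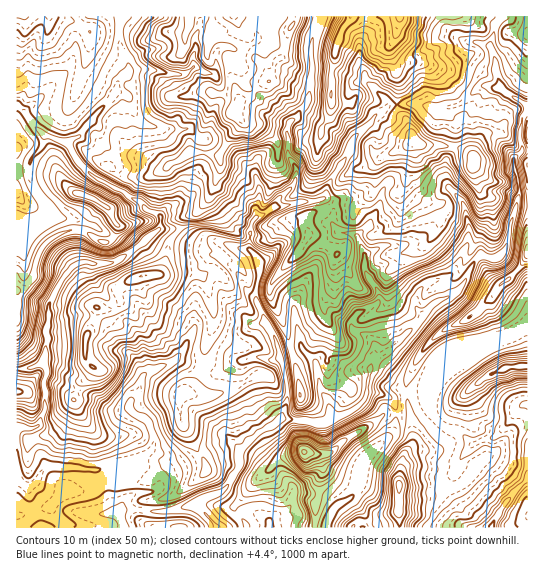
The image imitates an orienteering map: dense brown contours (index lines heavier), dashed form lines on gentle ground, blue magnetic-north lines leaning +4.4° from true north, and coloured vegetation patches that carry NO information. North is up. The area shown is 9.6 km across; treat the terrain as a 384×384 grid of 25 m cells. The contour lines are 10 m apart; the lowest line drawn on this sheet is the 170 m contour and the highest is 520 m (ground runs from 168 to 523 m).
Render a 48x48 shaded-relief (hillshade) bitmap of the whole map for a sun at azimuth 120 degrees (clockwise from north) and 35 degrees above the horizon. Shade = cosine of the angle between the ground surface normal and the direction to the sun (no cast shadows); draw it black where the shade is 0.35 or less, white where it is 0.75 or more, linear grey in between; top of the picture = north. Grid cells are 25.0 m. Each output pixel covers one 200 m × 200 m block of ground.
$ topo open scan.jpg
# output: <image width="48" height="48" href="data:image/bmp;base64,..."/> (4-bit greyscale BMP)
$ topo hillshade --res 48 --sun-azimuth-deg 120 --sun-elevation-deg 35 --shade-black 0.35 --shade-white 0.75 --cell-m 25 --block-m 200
<image width="48" height="48" href="data:image/bmp;base64,Qk32BAAAAAAAAHYAAAAoAAAAMAAAADAAAAABAAQAAAAAAIAEAAATCwAAEwsAABAAAAAAAAAAAAAAABEREQAiIiIAMzMzAERERABVVVUAZmZmAHd3dwCIiIgAmZmZAKqqqgC7u7sAzMzMAN3d3QDu7u4A////AJmYiIiYd3ZmiZh4mYdWlzRnaM26q7ykaIiJmZmYiIiIiHeJmZhmmWREV83KqqvHRoiImZmZiImruXZ5mZhVmpZTNry6qqrLZIh4iZmZmIh5zLdXmqllmqh0Jby5maqspomIiIiIiIh3i8tkeql3nLmEFLy5mJqqu4mYiJmYiIiHeLyUSJd5vcqFI5uqmImqu4mpmZqqmYiIiKumRWRaveyXMnqpmYiau4mZqpq7qph4mqqnVCAnd865Y1mZmYiJq3eImaqqqpd4q7qqhjAEQTrclliZmZmYm4hmiaupmYZou7qqqWRGYwFrqHiZmZqpmZuFeby5iHZoq7uqq5eaqGMVmIiYiZqqmKyUac3bl3Z4mru6q6WMuZlTaImHeau7qaykWb3tp2Z4mZq7qrZsuYqVV4mHVqzcuoqUV5zv2WVniYiZqrdrqZmVVomYZEnd3IiERnnP64ZWiJiHiZd6qamXRGmYhjNqu8uFRHms3KmGeJmYiXZ6mbqoZEipiHQkZ+2mRHq7y6u4aJmZmoeJmbu5hTSrmYhlVf62RHq7u7u6d5mZmYeYmbu6mFFKuqmId//GVGmqq6u7l5qpmHiXisuqqpUTm8u6mP/XVWiaqru6mJqql3mHi9uaqqhBFazMuu/nRWiZqau6mJqqh4qGit2pmrqFICjNy+/5RFeImau7mJmqZqqGebzLq7qZcwOM3L79ZFVnmavMqZmqVKuXaJq7rMuZlyFK3nr/lVREZ5q8qZmacXy4aJuojN26mVIkrmneyXdkNWirqZmakinKd6uneb3cuoVBJ2fP26rLdVaaqYmaliSrmJuneJrN26mFAIaN64i/+mabqpqpeIVpmJqoiIic7JmqEIhoqpiM/6Z7y6m6d4h4mZmImZmK3aisUIiHeId5zdlpvLvLdHiImYqoeamZvZi+gJmYiIiKuqlmi8u8pkVniIipiJqZu4jPs6mYiIiKupqXaMzMqpd3d3eaiJqZqWe/2KmHZ5iZmaq5dp3Lqrl6qIiJh5qql2nN25h3iImHiJq6l4zLmLt4uYmaqIq7hnq9y5hnmYeJh3irqIvbh6t2zHeKuprLhXvdpqlnmXiId2Z5qIvbl6p2vqZomprMlXrOtKp3l3iId3dmiHnMyahnrddXeJqqlnrNyZmYmGeIiIdmeGerzLhGnOpmdnmZh2irzKmImpd4iIiHeHaKzclVe92WZnmYh3eKzJiImqh4iIiZiHaKvMt0WszJdnmYiIiIvIiIiaqHh2eZmIZ5q8ylSLvLmJmZmIiInJmIiZqYdkV4iId4q7zHN7m7mbupqpiZiJmYiJmpdlVmZ3d4ibzIR7upicyqq7qYeJmZiJmZh2eHZ3Z4iKvJR8uoibuqq7qoeJmZmJqZh2aLl4iIiJvJRsyYmqqqqqqYeJmZmImphmZ6mIiIiIvJNbyHm8uqqZqYeJmZqYmpZmdomImIiIvaQ5yXes26qpqHiJmZqYmpZUZ4mImZmIrbUmqoec3LqpqXd5mZqZmZdURWmIiZmIjdgjmpeM7bqqqnZg=="/>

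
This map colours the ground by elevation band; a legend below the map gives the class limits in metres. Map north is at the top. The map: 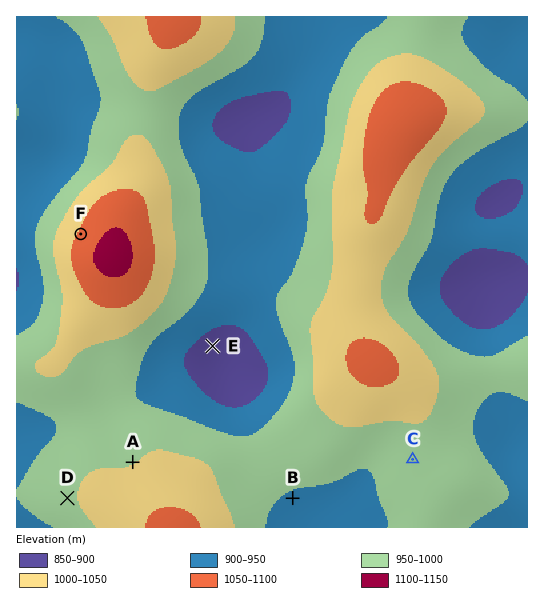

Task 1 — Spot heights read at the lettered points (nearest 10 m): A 1000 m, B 940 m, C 980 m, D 990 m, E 870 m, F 1060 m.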